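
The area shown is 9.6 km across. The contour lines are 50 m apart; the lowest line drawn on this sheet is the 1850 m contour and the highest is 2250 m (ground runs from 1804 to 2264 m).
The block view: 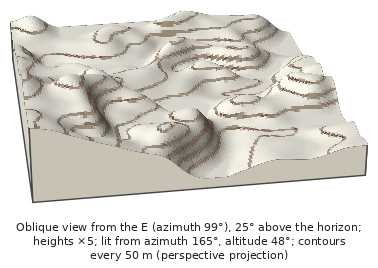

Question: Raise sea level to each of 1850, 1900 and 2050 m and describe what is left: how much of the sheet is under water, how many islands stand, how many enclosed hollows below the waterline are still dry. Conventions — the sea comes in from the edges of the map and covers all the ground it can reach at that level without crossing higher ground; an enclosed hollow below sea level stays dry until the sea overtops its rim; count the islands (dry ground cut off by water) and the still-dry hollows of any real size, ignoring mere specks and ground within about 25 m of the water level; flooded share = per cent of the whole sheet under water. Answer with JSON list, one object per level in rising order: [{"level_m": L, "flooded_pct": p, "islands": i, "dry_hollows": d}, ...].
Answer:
[{"level_m": 1850, "flooded_pct": 10, "islands": 0, "dry_hollows": 0}, {"level_m": 1900, "flooded_pct": 30, "islands": 0, "dry_hollows": 0}, {"level_m": 2050, "flooded_pct": 84, "islands": 0, "dry_hollows": 0}]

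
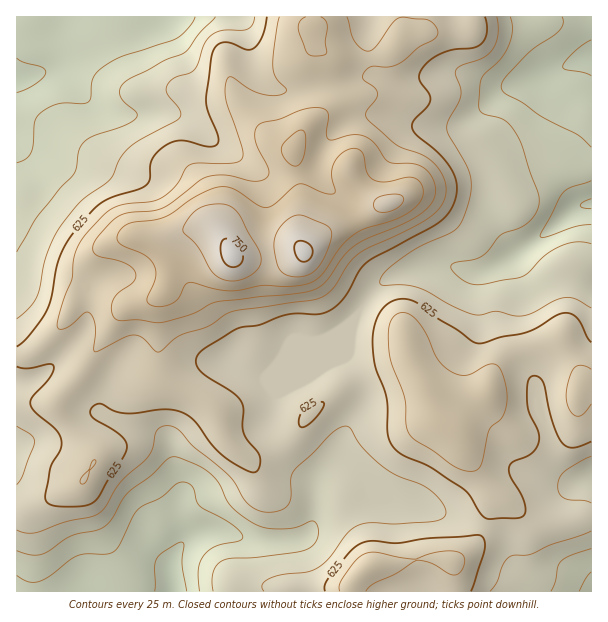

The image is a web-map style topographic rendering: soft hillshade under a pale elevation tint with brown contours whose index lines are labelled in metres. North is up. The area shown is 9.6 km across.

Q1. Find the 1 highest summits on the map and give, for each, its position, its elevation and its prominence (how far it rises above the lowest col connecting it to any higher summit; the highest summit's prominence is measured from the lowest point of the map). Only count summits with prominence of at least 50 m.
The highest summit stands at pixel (231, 254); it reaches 758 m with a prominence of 246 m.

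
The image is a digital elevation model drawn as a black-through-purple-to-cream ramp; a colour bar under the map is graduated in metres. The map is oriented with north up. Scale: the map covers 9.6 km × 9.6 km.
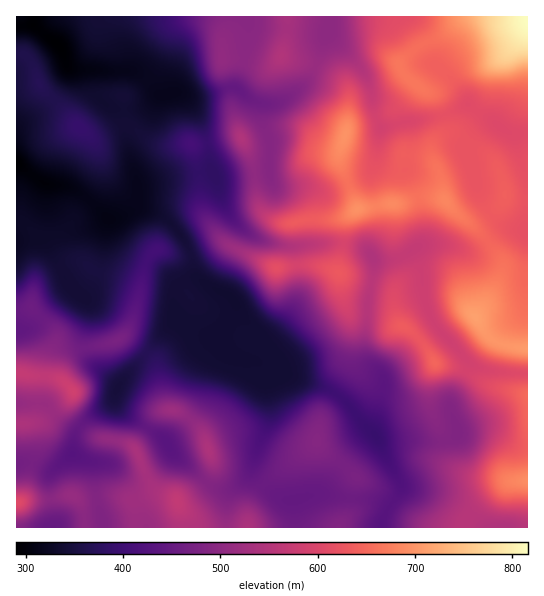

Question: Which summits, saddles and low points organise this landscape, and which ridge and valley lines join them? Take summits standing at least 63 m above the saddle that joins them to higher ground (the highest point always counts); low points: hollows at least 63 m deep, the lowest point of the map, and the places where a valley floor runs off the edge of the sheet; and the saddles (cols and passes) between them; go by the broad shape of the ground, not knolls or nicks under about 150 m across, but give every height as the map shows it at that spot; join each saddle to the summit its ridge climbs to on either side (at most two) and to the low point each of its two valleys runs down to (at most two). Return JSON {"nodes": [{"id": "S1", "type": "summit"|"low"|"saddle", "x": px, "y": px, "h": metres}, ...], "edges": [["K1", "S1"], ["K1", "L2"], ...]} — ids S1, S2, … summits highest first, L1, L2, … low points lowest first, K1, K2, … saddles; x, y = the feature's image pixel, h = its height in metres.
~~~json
{"nodes": [
{"id": "S1", "type": "summit", "x": 527, "y": 19, "h": 816},
{"id": "S2", "type": "summit", "x": 475, "y": 317, "h": 712},
{"id": "S3", "type": "summit", "x": 527, "y": 481, "h": 692},
{"id": "S4", "type": "summit", "x": 17, "y": 503, "h": 607},
{"id": "S5", "type": "summit", "x": 73, "y": 391, "h": 586},
{"id": "S6", "type": "summit", "x": 177, "y": 502, "h": 569},
{"id": "L1", "type": "low", "x": 17, "y": 163, "h": 290},
{"id": "K1", "type": "saddle", "x": 445, "y": 115, "h": 619},
{"id": "K2", "type": "saddle", "x": 343, "y": 243, "h": 595},
{"id": "K3", "type": "saddle", "x": 466, "y": 371, "h": 591},
{"id": "K4", "type": "saddle", "x": 97, "y": 498, "h": 486},
{"id": "K5", "type": "saddle", "x": 339, "y": 463, "h": 473},
{"id": "K6", "type": "saddle", "x": 33, "y": 463, "h": 471},
{"id": "K7", "type": "saddle", "x": 81, "y": 426, "h": 448}],
"edges": [["K1", "S1"], ["K1", "S2"], ["K1", "L1"], ["K2", "S1"], ["K2", "S2"], ["K2", "L1"], ["K3", "S1"], ["K3", "S3"], ["K3", "L1"], ["K4", "S4"], ["K4", "S6"], ["K4", "L1"], ["K5", "S1"], ["K5", "S3"], ["K5", "L1"], ["K6", "S4"], ["K6", "S5"], ["K6", "L1"], ["K7", "S5"], ["K7", "S6"], ["K7", "L1"]]}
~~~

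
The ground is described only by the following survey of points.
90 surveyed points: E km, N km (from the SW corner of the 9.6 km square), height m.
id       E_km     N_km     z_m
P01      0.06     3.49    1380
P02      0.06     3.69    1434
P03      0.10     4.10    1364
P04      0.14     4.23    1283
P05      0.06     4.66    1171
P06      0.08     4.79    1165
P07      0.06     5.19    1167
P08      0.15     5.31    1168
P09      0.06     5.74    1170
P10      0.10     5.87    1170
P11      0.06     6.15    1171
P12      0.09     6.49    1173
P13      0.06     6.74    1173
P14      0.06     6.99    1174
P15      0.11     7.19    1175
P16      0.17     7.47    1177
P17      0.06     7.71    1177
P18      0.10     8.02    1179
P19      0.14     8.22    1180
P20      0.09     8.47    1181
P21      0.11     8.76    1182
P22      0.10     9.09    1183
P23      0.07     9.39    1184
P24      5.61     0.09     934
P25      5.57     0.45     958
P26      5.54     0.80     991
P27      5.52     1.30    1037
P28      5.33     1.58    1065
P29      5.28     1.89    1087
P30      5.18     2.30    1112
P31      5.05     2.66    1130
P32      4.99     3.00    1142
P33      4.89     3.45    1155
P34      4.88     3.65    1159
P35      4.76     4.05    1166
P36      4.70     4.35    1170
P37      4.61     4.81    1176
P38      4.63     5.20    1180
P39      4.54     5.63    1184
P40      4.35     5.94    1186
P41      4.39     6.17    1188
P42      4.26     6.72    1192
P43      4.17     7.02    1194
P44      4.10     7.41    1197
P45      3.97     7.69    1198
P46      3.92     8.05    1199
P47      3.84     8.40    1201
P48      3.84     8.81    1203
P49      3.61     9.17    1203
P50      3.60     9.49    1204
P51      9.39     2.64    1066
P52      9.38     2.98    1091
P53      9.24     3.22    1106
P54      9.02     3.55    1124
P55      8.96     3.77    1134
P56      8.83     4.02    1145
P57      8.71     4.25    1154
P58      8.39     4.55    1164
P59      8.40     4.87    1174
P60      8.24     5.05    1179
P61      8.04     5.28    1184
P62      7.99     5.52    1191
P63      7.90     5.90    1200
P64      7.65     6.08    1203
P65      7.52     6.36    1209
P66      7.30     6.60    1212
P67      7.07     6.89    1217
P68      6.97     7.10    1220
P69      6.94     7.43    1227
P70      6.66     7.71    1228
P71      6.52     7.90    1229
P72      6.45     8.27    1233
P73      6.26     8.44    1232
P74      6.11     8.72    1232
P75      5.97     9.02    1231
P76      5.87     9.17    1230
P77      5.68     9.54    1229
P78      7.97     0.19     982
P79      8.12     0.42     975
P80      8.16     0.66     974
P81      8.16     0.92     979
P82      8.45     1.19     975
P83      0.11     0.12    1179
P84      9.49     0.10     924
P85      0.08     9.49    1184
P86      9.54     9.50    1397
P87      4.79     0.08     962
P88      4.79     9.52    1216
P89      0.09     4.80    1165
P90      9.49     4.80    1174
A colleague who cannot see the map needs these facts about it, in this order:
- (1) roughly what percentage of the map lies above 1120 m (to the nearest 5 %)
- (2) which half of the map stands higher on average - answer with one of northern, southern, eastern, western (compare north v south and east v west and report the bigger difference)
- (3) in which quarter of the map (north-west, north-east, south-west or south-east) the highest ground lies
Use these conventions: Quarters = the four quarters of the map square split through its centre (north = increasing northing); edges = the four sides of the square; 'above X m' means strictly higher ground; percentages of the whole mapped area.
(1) About 80 % of the map lies above 1120 m.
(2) On average the northern half of the map is the higher ground.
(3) Look to the south-west quarter for the highest ground.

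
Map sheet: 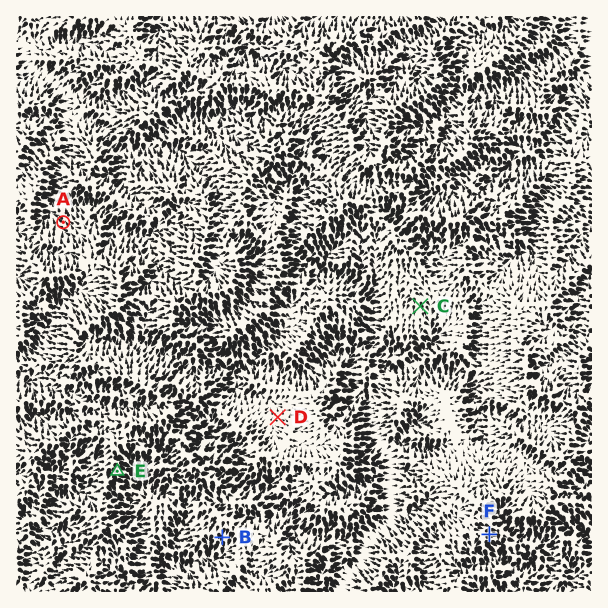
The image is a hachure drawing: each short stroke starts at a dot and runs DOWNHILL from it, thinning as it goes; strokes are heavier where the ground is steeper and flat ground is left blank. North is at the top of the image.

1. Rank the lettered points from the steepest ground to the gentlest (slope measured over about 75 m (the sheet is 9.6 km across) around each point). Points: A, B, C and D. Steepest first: A B C D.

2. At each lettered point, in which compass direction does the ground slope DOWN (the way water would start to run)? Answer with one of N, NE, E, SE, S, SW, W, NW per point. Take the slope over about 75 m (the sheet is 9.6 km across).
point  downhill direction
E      SE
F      E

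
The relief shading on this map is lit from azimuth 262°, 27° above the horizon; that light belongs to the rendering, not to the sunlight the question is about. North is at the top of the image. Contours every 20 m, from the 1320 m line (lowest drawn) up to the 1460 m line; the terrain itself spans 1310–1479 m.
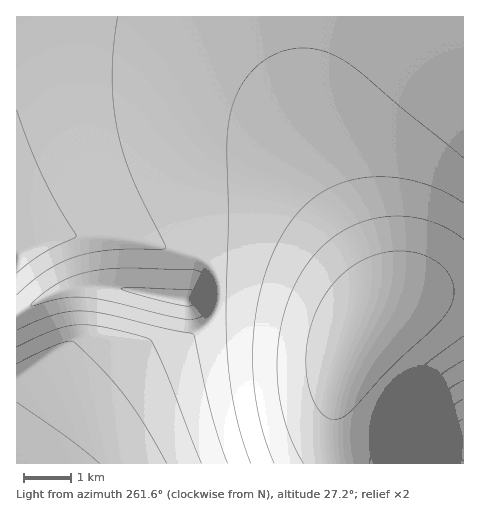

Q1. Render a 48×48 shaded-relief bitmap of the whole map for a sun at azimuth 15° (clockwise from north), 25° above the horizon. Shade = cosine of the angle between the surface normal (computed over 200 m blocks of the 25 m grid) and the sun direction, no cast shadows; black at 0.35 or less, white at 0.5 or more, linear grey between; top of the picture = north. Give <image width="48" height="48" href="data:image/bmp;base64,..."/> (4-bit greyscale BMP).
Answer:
<image width="48" height="48" href="data:image/bmp;base64,Qk32BAAAAAAAAHYAAAAoAAAAMAAAADAAAAABAAQAAAAAAIAEAAATCwAAEwsAABAAAAAAAAAAAAAAABEREQAiIiIAMzMzAERERABVVVUAZmZmAHd3dwCIiIgAmZmZAKqqqgC7u7sAzMzMAN3d3QDu7u4A////AHZmZmZmZmZmZlVVVVVVVVZmZ3eIiJmaq2ZmZmZmZmZmZlVVVVVVVVZmZ3d4iImZq2ZmZmZmZmZmZmVVVVVVVWZmZ3d3iIiImWZmZmZmZmZmZmVVVVVVVmZmZnd3d3d3dmZmZmZmZmZmZmZlVVVVZmZmZnd3d3ZmVGZmZmZmZmZmZmZmZmZmZmZmZmZmZmZVRGZmZmZmZmZmZmZmZmZmZmZmZmZmZmVURGZmZmZmZmZmZmZmZmZmZmZmZmZmZlVURGZmZmZmZmZmZmZmZmZmZmZmZmZmZVVERFZmZmZmZmZmZmZmZmZmZmZmZmZmZVVERDVmZmZmZmZmZmZmZmZmZnd3dmZmZVVERDNFZmZmZmZmZmZmZmZmd3d3d2ZmZVVURDMzRWZmZmZmZmZmZmZ3d3d3d3dmZlVVVTMzM0REREMzREZmZnd3d3d3d3d2ZmZVVTMyIiIiERERESRmZ3d3d3d3d3d3dmZmZUMyIhERERERERJWd3d3d3d4h3d3d3ZmZoUyIhERERERESRXd3d3d4iIiIiHd3d3d6hlMhERERIjRWd3d3d3eIiIiIiIiId3d6qodURERWeJmqqYd3d3iIiIiIiIiIiIiKqqqpmZqru7u7uod3d3iIiIiImZiIiIiKqru7u7u7u7u7und3d3iIiImZmZmZmZmaq7u7u7u7u7u7qHd3d4iIiJmZmZmZmZmYmru7u7u7u7qYh3d3d4iIiJmZmZmZmZmXeJqru7uqmYd3d3d3d4iIiJmZmZmqqqqmZ3iIiIiHd2Z3d3d3d4iIiJmZmZqqqqqmZmZnd3ZmZmd3d3d3d4iIiJmZmZqqqqqndmZmZmZmZnd3d3d3d4iIiJmZmZqqqqqnd3ZmZmZmd3d3d3d3d4iIiJmZmZqqqqqnd3d3d3d3d3d3d3d3d4iIiImZmZmqqqqnd3d3d3d3d3d3d3d3d3iIiIiZmZmZqqqnd3d3d3d3d3d3d3d3d3iIiIiZmZmZmZmXd3d3d3d3d3d3d3d3d3iIiIiJmZmZmZmXd3d3d3d3d3d3d3d3d3iIiIiIiZmZmZmXd3d3d3d3d3d3d3d3d3iIiIiIiJmZmZmXd3d3d3d3d3d3d3d3d3eIiIiIiIiJmZmXd3d3d3d3d3d3d3d3d3eIiIiIiIiIiIiHd3d3d3d3d3d3d3d3d3eIiIiIiIiIiIiHd3d3d3d3d3d3d3d3d3eIiIiIiIiIiIiHd3d3d3d3d3d3d3d3d3eIiIiIiIiIiIiHd3d3d3d3d3d3d3d3d3eIiIiIiIiIiIiHd3d3d3d3d3d3d3d3d3iIiIiIiIiIiIiHd3d3d3d3d3d3d3d3d3iIiIiIiIiIiIiHd3d3d3d3d3d3d3d3d4iIiIiIiIiIiIiHd3d3d3d3d3d3d3d3eIiIiIiIiIiIiIh3d3d3d3d3d3d3d3d3iIiIiIiIiIiIiId3d3d3d3d3d3d3d3d3iIiIiIiIiIiIiHd3d3d3d3d3d3d3d3d4iIiIiIiIiIiIh3d3d3d3d3d3d3d3d3d4iIiIiIiIiIiId3dw=="/>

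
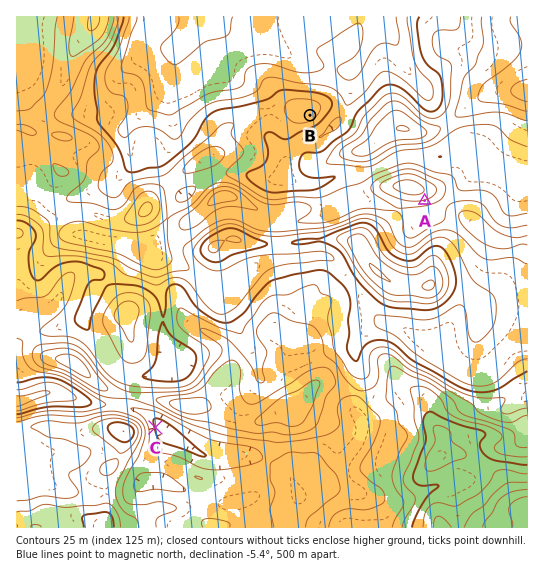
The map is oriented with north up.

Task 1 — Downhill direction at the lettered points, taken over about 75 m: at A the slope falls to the S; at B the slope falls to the SE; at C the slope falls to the E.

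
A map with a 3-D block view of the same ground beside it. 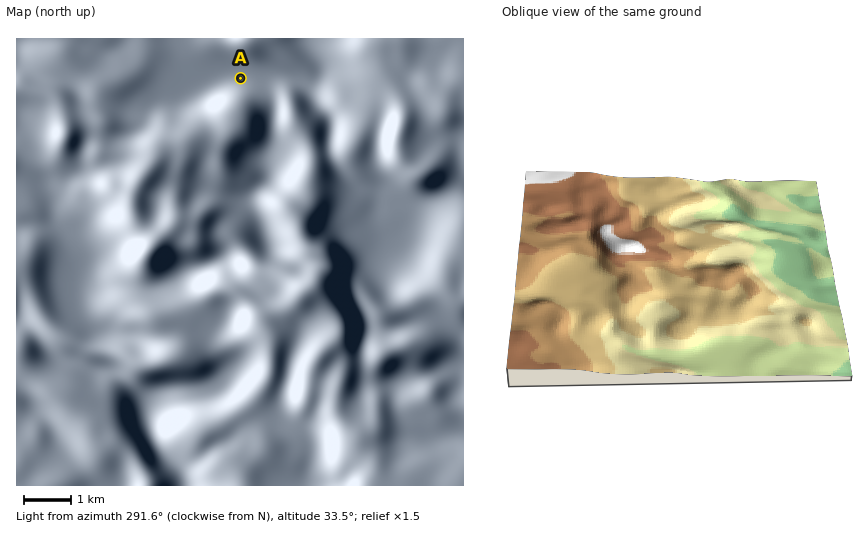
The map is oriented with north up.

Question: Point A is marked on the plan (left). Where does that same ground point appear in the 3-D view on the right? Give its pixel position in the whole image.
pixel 679 356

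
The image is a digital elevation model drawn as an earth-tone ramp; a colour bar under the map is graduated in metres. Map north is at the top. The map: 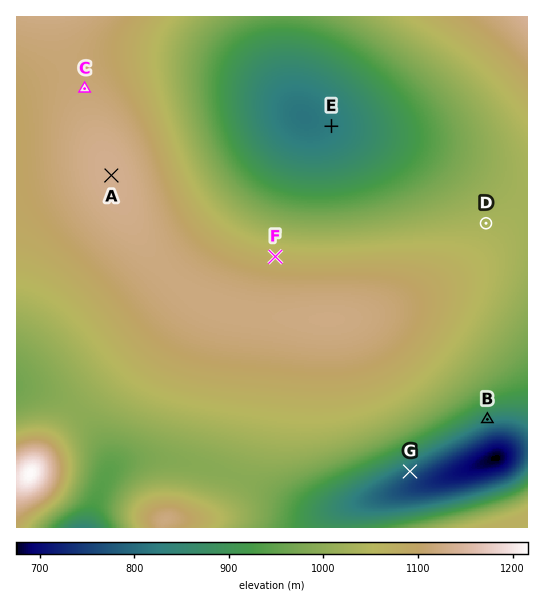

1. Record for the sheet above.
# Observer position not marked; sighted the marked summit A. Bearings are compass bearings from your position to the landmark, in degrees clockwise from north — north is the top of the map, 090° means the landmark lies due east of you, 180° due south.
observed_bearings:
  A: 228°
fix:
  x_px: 191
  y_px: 103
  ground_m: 990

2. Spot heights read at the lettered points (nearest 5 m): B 845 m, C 1115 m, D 1035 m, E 825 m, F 1075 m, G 790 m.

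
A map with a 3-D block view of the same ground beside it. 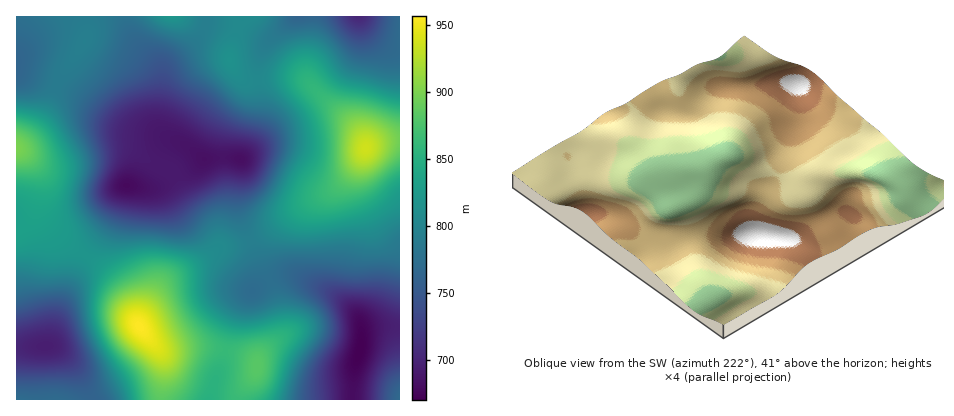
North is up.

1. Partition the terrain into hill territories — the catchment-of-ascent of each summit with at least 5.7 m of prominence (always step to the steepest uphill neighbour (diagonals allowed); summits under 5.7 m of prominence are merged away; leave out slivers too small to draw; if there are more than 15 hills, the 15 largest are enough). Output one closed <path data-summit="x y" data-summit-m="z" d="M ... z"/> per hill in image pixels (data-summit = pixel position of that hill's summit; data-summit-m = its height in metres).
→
<path data-summit="366 148" data-summit-m="936" d="M360 16l-64 0-31 30-6 14-2 12 3 28-2 20-9 26-9 14-2 46 23 66 0 6-7 10 28-12 14 0 8 3 24 12 18 12 13 15 3 14 14-5 24-1 0-278-8-1-14-9-12-12z"/><path data-summit="140 326" data-summit-m="956" d="M182 143l-8 0-8 7-12 26-8 9-20 0-3 3-15 36-25 36-24 52-11 34 10 3 16 15 20 36 114 0 15-40 11-44 8-14 12-12 7-12-2-14-21-58 3-46-5-2-32 1z"/><path data-summit="16 148" data-summit-m="900" d="M16 71l0 275 32 0 2-2 11-38 18-38 29-44 13-34 5-5 20 0 8-9 12-26 6-6 8-2-22-8-30-6-54-36z"/><path data-summit="256 366" data-summit-m="883" d="M296 276l-14 0-10 3-18 10-12 13-12 26-7 32-8 18-5 22 143 0 1-30 8-32-3-20-23-22z"/><path data-summit="230 60" data-summit-m="815" d="M294 16l-88 0-1 12-8 12-25 22-7 8-7 50 4 12 24 13 18 14 36 0 12-19 7-26 1-14-3-28 4-18 7-12z"/><path data-summit="84 42" data-summit-m="793" d="M126 16l-110 0 0 54 58 22 54 36 36 8-6-12 2-50-4-8-24-30z"/><path data-summit="16 400" data-summit-m="772" d="M50 346l-34 2 0 52 76 0-10-24-8-12-12-12z"/><path data-summit="400 400" data-summit-m="768" d="M400 327l-24 0-14 5-2 20-6 18 0 30 46 0z"/><path data-summit="172 16" data-summit-m="820" d="M206 16l-80 0 1 10 5 10 27 36 1 29 6-33 31-28 8-12z"/>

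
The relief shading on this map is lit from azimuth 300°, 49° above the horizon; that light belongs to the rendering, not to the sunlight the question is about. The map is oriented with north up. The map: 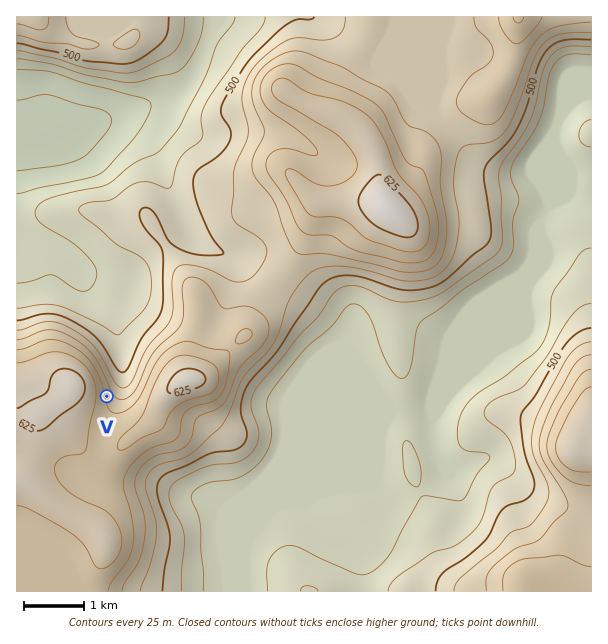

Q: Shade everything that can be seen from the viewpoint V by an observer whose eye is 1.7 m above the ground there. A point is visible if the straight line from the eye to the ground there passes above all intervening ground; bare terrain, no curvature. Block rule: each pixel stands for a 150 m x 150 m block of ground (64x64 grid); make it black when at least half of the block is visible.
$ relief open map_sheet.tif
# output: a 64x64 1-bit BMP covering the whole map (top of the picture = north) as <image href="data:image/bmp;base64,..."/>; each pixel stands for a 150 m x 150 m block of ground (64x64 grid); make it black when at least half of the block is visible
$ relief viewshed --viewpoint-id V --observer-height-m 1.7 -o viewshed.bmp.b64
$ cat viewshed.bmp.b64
<image width="64" height="64" href="data:image/bmp;base64,Qk0+AgAAAAAAAD4AAAAoAAAAQAAAAEAAAAABAAEAAAAAAAACAAATCwAAEwsAAAIAAAAAAAAA////AAAAAAAAAAAAAAAAAAAAAAAAAAAAAAAAAAAAAAAAAAAAAAAAAAAAAAAAAAAAAAAAAAAAAAAAAAAAAAAAAAAAAAAAAAAAAAAAAAAAAAAAAAAAAAAAAAAAAAAAAAAAAAAAAAAAAAAAAAAAAAAAAAAAAAAAAAAAAAAAAAAAAAAAAAAAAAAAAAAAAAAAAAAAABAAAAAAAAAAPAAAAAAAAAA+AAAAAAAAAD4AAAAAAAAAfwAAAAAAAAB/gAAAAAAAAB/AAAAAAAAAH8AAAAAAAAAfgAAAAAAAAB+AAAAAAAAAH4AAAAAAAAAfgAAAAAAAAD/gAAAAAAAAP/AAAAAAAAA/8AAAAAAAAD/wAAAAAAAAP/AAAAAAAAB/4AAAAAAAAH/AAAAAAAAAf8AAAAAAAAD/gAAAAAAAAP+AAAAAAAAB/4ABAAAAAAH/AAPgAAAAA/8AA/gAAAAD/hwD/4AAAAAAPwePAAAAAAA/jwcAAAAAAD/+AwAAAAAAP/wBAAAAAAAh+AAAAAAAAADwAAAAAAAAAOAAAAAAAAAA8AAAAAAAAAP4AAAAAAAAH//wAAAAAAAf/8AAAAAAAAP/AAAAAAAAAPwAAAAAA/4AeAAAAAAf/4gAAAAAAD///AAAAAAAf//+AAAAAAD///4AAAAAAPwH/wAAAAAA+GP/AAAAAAD4YZ8AAAAAAA=="/>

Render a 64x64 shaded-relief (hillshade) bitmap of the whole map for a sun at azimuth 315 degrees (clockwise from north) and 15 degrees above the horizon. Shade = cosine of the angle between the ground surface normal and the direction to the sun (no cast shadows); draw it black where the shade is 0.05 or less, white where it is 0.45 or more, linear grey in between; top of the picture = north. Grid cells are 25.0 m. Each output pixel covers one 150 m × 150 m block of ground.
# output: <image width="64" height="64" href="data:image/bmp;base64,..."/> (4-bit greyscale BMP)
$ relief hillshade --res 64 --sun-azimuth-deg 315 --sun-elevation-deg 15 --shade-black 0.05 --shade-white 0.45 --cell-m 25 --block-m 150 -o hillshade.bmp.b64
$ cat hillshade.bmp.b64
<image width="64" height="64" href="data:image/bmp;base64,Qk12CAAAAAAAAHYAAAAoAAAAQAAAAEAAAAABAAQAAAAAAAAIAAATCwAAEwsAABAAAAAAAAAAAAAAABEREQAiIiIAMzMzAERERABVVVUAZmZmAHd3dwCIiIgAmZmZAKqqqgC7u7sAzMzMAN3d3QDu7u4A////AIiIiIh1REVWZmZneIiJmZmYiIiZq6mZq7qpqqmId4iIiIiIiHZDRFVmZmd4iImZmZmIiJmrupmru6qrupiIiIiIiIiIhkMzRVVmd3iIiZmZmZiIiaq6qqu8y7zLqZiIiIiIiIiHUzNEVVZniIiJmZmIiIiImqqqqrzMzMy6qZiIiIiIiIhkM0RVVWeIiImZmIiIiIiJmqmaq8zMzLuqmIiIiIiIiHVERFVVZ4iIiJmIiIiIiIiZmZmrvMy7u7qYiIiId4iIdlREVmZniIiIiIiIiIiIiJmZiJq7u7q7upiIiHd3iIiHZVVWZneIiIiIiIiIiIiImZmIiau7qqu6mIh3d3iIiIdlVVZ3d4iIiIiIiIiIiIiZmZiJq7uqq7uYiHd3eIiIh2ZVVnd3eIiIiIiIiIiIiImZmImau6mru6iHd3eIiIh3ZVVWZ3d3iIiIiIiIiIiIiIiZmZq6qaq7mHd3d4iIiHZVVERWZ3d3iIiIiIiIiIiIiImZqqqqqqqXZnd3eIiHdUREQ0RWZmZ4iIiIiIiIiIh3iImqqqqqqYdliHd3eId1MjMzIzRVVVeIiIiIiIiIiHd4iJqqqqqph2WId3d3iHZCIjMiNEVERXiIiIiIiIiYd3iIiJmqqqqXZoh2Znd4h1MiMyI0VUM0aIiIiIiIiJh3iIh3iJq7u6h3h3ZmZ3iYdUMzM0RVVERniIiIiIiJmHeJmHd4mrzcuYh3d2ZmeJmXZVREVWZlVWeIiIiIiImYiImZh3eKvN3KmId3dmZnmqmHVURVZmZmZ4iIiIiIiJh4iqqYiIm83cuZiId2ZVaau5dkRERFVmZ3iIiIiIiIiHeJu6mImazd3KmJiHdlVYrMuGQyMyI0VneIiIiIiIiHd4mruqmavN3cuoiYh2VEet7KdTIiERNFZ4iIiIiIiHdniJvLuqq83d3LiImYdkRp3uynVDMRETRWeIiIiIiId2eIiby7u7zd3cyZmZmGVFnO7cqHZTERI0V4iIiIiIh3ZniIm7u7vM3dzKqpmZdlaM7+26mHUyERJFeIiIiIiHdmeIiJq7u8zd3Mu7qqmGVovu7cuql2QhETRniIiIiIh2Z4iIiaq7zd3czMu6qYdni97uy6qpdkIRE1Z4iIiIiHZniIiIiavM3dzNzLuph3eaze7bqZmXZCESNWeIiIiIdmZ4iIiImrzd3M3dy6mYiJq83duYiamGQyI0VniIiIh2ZniIiIiIq8zMzd3LqpmImrzNy5iJqphlMzRFZ4iIh3ZmZ4iIiIibu7u83cuqmZmaq8zLmHiaqXZUREVXeIiHZmVWeIiIiJqqqqu8y6mZmZmrvMuYeJmZh2VERFZ4iHZlVUVoiIiImqqqmqqqmZmZiaq7u5h4iZmHZlVERWd3ZlREM0Z4iIiaqpmZmZmIiZiImru7mHiJqYd2VUREVmZlRDMiNFeIiJqqmZiIiIiImIiavMupiJmqmHZVRERFVVRDMiIjNGeIirqpmIiIiIiIiImry7qZmaqph2VURERFVEMyIiMzRXiJq6mYiIiIiIh3iJq7uqmZmqmXZVVEREVVQzIjMzM0V4iaqpiIiIiIiHd4maqqmYiZmZh2VWVVVVVUMzRFRDRGiImpmIiIiIiIh4iIiZmYh4iJmHZmd3ZmZlQzNFZURFZ4iZmYiIiIiIiIiIiIiZh3eIiZhmZ4h3ZmZUM0ZmVEVniJmIiIh3d4iIiIh3iJmIiIiZmHZmeId2ZlQzVnZVRWeJmZiIiIiIiIiZiHeJmZiIiJmZdmZ4iHd2ZURWd1VVZ4mZmZmZmZmZmZmIeImZmYiImZmHd4iZiHdmVWd3ZVVmeJmZqru7uqqqqZiImZmZmIiZmYiImamYh3ZVZ3dlVmd4iZmru8zMu7u6mYmZmZmYiImYiZmqqpiIdlVnd2Vmd3iImaq7u8zMy7qZmaqZmZmIiZiJmqu6mHiHVWd3ZWZ4iIiJmZqqu7vMuqmaqqmZqZmZmImaqrqXeIdVVnZURXiIiIiIiZmaq7u6qaqqqqqrqqqZiZmZqYd4h2VWZlM0aIiIiIiIiImau7qqqqqqu7u7upmIiImYdmiYZVZmUyJGiIh3iIiIiJmruqqqqqqru8u6mYiIiIh2aJh2ZmZTESR4iYeIiIiIiZq6qqqqmZqruqmIiHiIiHZ4mId3ZlQhE1iamYiIiIiImaqpqqqZmZqpmId3d4iIdniIiHd2VDESR5qqiIiIiIiJmqmau6mYmqmHd3d4iIh2eIiIh3dkMiI2iruIiIiId4iJmZq7u6maqYd3iIiJiHd4iIiIh2UyIjV5q4iIiHd3d3eIiavMuquph3iJmZmZh3iIiZmYdUIiNXiZd3d3dmZmZmd4mrzLzMuYiJmZmZmIiIiJmqqXUyIkeIhmZ3ZlVVVEVmZ5q8zd7bmImZmZmYiIiIiZqqhjISRoiGVVVVRERDNFVmeavN7+25mZmZiIiIiIiJmZqnQhEleIVEREREREMzRVV4qrzf/sqZmZiIiIiIiIiImahjEBNWZEM0RVVVVDM0RWeaq87u26mZmYd4iIiIiIiJmWMQAjRERERmd3d2VEREV4mrvN3cqqqpmHiIiIiJiIiYZBABIzRVVWeIiIh2VVVWiaq7zMu6qqqYd4iIiIiYiJhkIREiNWZWeIiIiIdmVVZ4mqq7u6qqqpmHeIiIiJiJmHUzMzNGZmZ4iIiIh2ZVVniZqquqqaqqmYd4iIiImYmZdURERE"/>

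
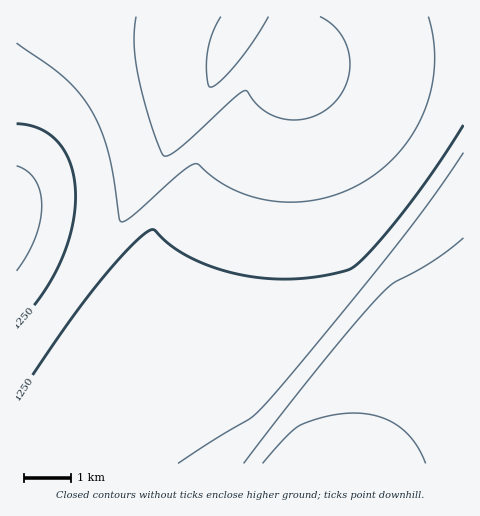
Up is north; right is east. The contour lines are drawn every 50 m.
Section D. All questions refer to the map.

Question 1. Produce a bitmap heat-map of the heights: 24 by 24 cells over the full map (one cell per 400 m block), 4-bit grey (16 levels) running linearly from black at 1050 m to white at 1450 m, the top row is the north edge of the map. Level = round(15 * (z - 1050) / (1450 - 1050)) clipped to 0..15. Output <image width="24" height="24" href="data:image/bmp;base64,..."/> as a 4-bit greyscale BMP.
<image width="24" height="24" href="data:image/bmp;base64,Qk2WAQAAAAAAAHYAAAAoAAAAGAAAABgAAAABAAQAAAAAACABAAATCwAAEwsAABAAAAAAAAAAAAAAABEREQAiIiIAMzMzAERERABVVVUAZmZmAHd3dwCIiIgAmZmZAKqqqgC7u7sAzMzMAN3d3QDu7u4A////AJmZmZmZqr3u7u7d3ZmZmZmZmazd7u3d3ZmZmZmZmZrN3d3d3YmZmZmZmZm83d3d3XmZmZmZmZmbzd3d3HiZmZmZmZmavMzMzHeJmZmZmZmZq8zMzHd4mZmIiIiImszMzId4mYiIiIiIibvMzIh3iIiIiIiIiJu7zJh3eIiIh3d3d4q7vKmHZ4iHd3d3d3iru6mHZnd3d2ZmZ3eKu6mHZmd3ZmZmZmd5q6mHZlZmZmVVZmZomqmHZVRWZVVVVVZnipiHZVRFVVVEVVVmeYh3ZUQ0VURERFVWZ3d2VUQzREREREVWZ3ZmVUMyNERERERVZmZlVEMyIzMzNERVZmZVVEMyIjMzNERVZmVVVEMyISMzRERVZlVVREMyIhI0RERVZg=="/>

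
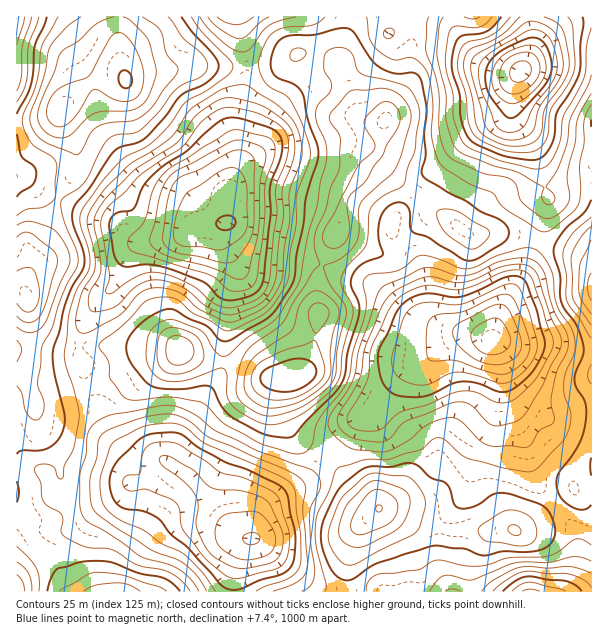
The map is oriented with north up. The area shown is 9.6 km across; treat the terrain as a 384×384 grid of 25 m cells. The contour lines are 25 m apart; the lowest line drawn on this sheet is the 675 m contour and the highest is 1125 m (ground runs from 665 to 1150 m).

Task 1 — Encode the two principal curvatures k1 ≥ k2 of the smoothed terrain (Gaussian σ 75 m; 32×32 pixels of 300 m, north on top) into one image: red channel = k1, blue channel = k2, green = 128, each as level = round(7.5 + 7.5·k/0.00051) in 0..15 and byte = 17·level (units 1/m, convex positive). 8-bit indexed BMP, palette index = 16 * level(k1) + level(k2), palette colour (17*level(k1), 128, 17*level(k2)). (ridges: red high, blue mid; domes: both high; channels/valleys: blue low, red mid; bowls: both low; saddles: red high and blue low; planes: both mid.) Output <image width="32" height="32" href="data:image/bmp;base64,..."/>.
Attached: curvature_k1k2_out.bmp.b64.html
<image width="32" height="32" href="data:image/bmp;base64,Qk02CAAAAAAAADYEAAAoAAAAIAAAACAAAAABAAgAAAAAAAAEAAATCwAAEwsAAAABAAAAAAAAAIAAABGAAAAigAAAM4AAAESAAABVgAAAZoAAAHeAAACIgAAAmYAAAKqAAAC7gAAAzIAAAN2AAADugAAA/4AAAACAEQARgBEAIoARADOAEQBEgBEAVYARAGaAEQB3gBEAiIARAJmAEQCqgBEAu4ARAMyAEQDdgBEA7oARAP+AEQAAgCIAEYAiACKAIgAzgCIARIAiAFWAIgBmgCIAd4AiAIiAIgCZgCIAqoAiALuAIgDMgCIA3YAiAO6AIgD/gCIAAIAzABGAMwAigDMAM4AzAESAMwBVgDMAZoAzAHeAMwCIgDMAmYAzAKqAMwC7gDMAzIAzAN2AMwDugDMA/4AzAACARAARgEQAIoBEADOARABEgEQAVYBEAGaARAB3gEQAiIBEAJmARACqgEQAu4BEAMyARADdgEQA7oBEAP+ARAAAgFUAEYBVACKAVQAzgFUARIBVAFWAVQBmgFUAd4BVAIiAVQCZgFUAqoBVALuAVQDMgFUA3YBVAO6AVQD/gFUAAIBmABGAZgAigGYAM4BmAESAZgBVgGYAZoBmAHeAZgCIgGYAmYBmAKqAZgC7gGYAzIBmAN2AZgDugGYA/4BmAACAdwARgHcAIoB3ADOAdwBEgHcAVYB3AGaAdwB3gHcAiIB3AJmAdwCqgHcAu4B3AMyAdwDdgHcA7oB3AP+AdwAAgIgAEYCIACKAiAAzgIgARICIAFWAiABmgIgAd4CIAIiAiACZgIgAqoCIALuAiADMgIgA3YCIAO6AiAD/gIgAAICZABGAmQAigJkAM4CZAESAmQBVgJkAZoCZAHeAmQCIgJkAmYCZAKqAmQC7gJkAzICZAN2AmQDugJkA/4CZAACAqgARgKoAIoCqADOAqgBEgKoAVYCqAGaAqgB3gKoAiICqAJmAqgCqgKoAu4CqAMyAqgDdgKoA7oCqAP+AqgAAgLsAEYC7ACKAuwAzgLsARIC7AFWAuwBmgLsAd4C7AIiAuwCZgLsAqoC7ALuAuwDMgLsA3YC7AO6AuwD/gLsAAIDMABGAzAAigMwAM4DMAESAzABVgMwAZoDMAHeAzACIgMwAmYDMAKqAzAC7gMwAzIDMAN2AzADugMwA/4DMAACA3QARgN0AIoDdADOA3QBEgN0AVYDdAGaA3QB3gN0AiIDdAJmA3QCqgN0Au4DdAMyA3QDdgN0A7oDdAP+A3QAAgO4AEYDuACKA7gAzgO4ARIDuAFWA7gBmgO4Ad4DuAIiA7gCZgO4AqoDuALuA7gDMgO4A3YDuAO6A7gD/gO4AAID/ABGA/wAigP8AM4D/AESA/wBVgP8AZoD/AHeA/wCIgP8AmYD/AKqA/wC7gP8AzID/AN2A/wDugP8A/4D/AHHUtYa3uLjHy6mWcZO2lrKhwtJyZHW2k5XXtINAo3FxlOWlpKe1dIWnuIWDcnRggLHn6JaEhpaDl7a3spTXw7TW15aFhbeGdJTFYWNSMDBzt/nWt4aGl6ant+b3+fjUpKaWhZXHloSVpIKDY2NCUmPX2vr4uLSltsbW9/zpt6SVpqantZNjhZe4lpWVhnKTtdanyvn9x5WWhXWWuKekkqeodKXHhVJjlZeVlJV0Y2KhkpSn6uvntqaGhpaWdJK4uYVzx7aFQoSmdHKDpHR1hqOSwqLnttaUhoeGl4eVlrm3koS1uKeDpVFRgYOVhZen18TWsrRjtsS4l5eXmISGp9a2yriXc3SUY2RzuaiXuMbXpNWTdWKUlsmGlmWGhZaFxrfHqaa0tpV2dJS3tpa2tLGgkDBAc7i32LiXhYaGhWSm2MmYhIS26LaFtZO218nYx7SSgIKjo4Sn2bi1xLallnXXppeTppam1LakgaHV/Pr7/PrCoLSEU3S3yaSSxbXHyPm3dVF1hZXF+urkwLLr6fv7+rWSY1Rjk8SFclJzt7jI4tRzoce2p6T8/uXAxaeWpOP1lVJShYaUs2IxQVGRgsL05bSQpba3xfnp57C0x8Wz5fa3hZNzhZWRYUJSdZRixPvohWCQhKem5aSVgYOD0+f8/fnFhUJSgbODUHJ1lMi3+/mmYVBgt8rquINRUUCE1/jWo8KzhFOFxpZycHO12fvY1ue3wLCi17ilx7RQQYOz9NFxUbW4o5XYx3VAYJOE+Me52+y0cJLCg4SDgZGSl7j046aj59izpcj7xdTQ0tbY66jYuJRwgqBgQINzgYKol+j82rSCtJWWyPv49vTitsnnpeWiYUDHt3RSlFIwdKaVpvn5hVGDt8b5x8jGx6CVp8WU88N0ccanc4SXlZCEpsiV1vVzY3HH1qeFhISEMFGTlYXm+aeEk6RSUoRkYKPKuae499eW1LWHhpbI2bWyhLWFZKX5xqaFlGNyhGNxkJWWlqa26LiWg6Smt9bY07G2x8STstW2lLaouLaVdFFwUKOTxqam16jGlKLEpoORkabGxdnolISEyKiop5SllIVAg7fGhpbYt6WEtXBAIGBylrb4+/y3hJbGqJeFZGN1daTD6Nq4tuvbyYWEdJOQsdjHx3X4+da01/u3poOWgrW2ppTDhLim2sjXp7imcXCQt7aGY+XWpqXJ/LXW5urUsrTJtqaFxKSVtPmnhYJAIBBQk5OX19iGl7jHlpTY+/XhxMrJlqjJpXOE9cNxgIAQEGCChbjK2ZaHyLinhda3hICl2+rmuMiFQaXWprCxxqSQgKS0g7XHqLjLuba5t4WCkrbJpoOjxKRjhNWToOvapYCCoXA="/>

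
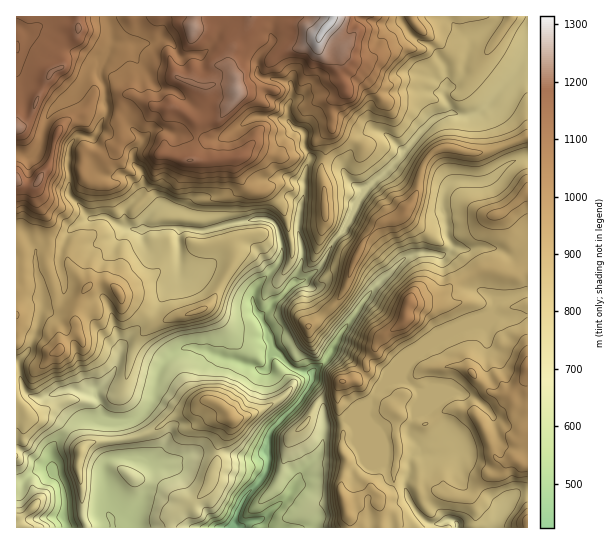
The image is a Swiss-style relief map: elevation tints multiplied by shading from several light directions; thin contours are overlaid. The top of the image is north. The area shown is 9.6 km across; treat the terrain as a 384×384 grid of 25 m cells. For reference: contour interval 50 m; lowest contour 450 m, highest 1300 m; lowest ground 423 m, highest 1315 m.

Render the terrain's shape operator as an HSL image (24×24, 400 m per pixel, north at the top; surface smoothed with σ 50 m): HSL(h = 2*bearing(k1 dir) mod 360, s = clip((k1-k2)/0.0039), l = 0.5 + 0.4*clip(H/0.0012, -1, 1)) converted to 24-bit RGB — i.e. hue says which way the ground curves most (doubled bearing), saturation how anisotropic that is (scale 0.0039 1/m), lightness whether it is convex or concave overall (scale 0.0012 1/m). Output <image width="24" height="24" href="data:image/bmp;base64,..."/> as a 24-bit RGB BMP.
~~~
<image width="24" height="24" href="data:image/bmp;base64,Qk32BgAAAAAAADYAAAAoAAAAGAAAABgAAAABABgAAAAAAMAGAAATCwAAEwsAAAAAAAAAAAAA/Z7XFM+TNhZpo+BueW9/YGZ6lnelu3Z3yW0sk60mAC14ELosxnyto22AHB9Y6u6rXVeCgLl1c0OzoWokcRJolsaDRXSBiuK0L6o68LHoOAtolOdddmR6jI5eU4V1hZWsyIS60rmwBS4u+pXVIpVbmoZqNyV83/LFgHi0v7iFZCiQjXiykaC/t3iHYWc7OnIhPL4vRyAs70hSNrZCVVibncfJWHKMbW9ajGBt0rqsoI3CACUz7bOlRndtJ0Vr5NSBgKBVsmldQHaOdoSJfmiFmmOt1p3BelrBzphJHyxHhOS33na1OXosYGErWWtDhnJUOF46zaFZhI47BREu58WhZ4puGCZR5O2xeG17ppZvVW6Pf4Fyf3tzVT5iiMN/rqhwzo+gR3+TIYZEyJ1AdTnknm7t5rHrPD6isGSmu2By2dWsCigpRPL16r/SCxUw3diPf3x+oaNrgFGIbZdvcl5mTrhcSnSupJWCj8e2wnjLgVqrSYSaomBROIVCNnJbrW3JzpvMn9zUu8Ds8dD7AFMv/5EcewOcmtRnYnp9jKmpYIKTkWuVana0adZ2bzJJjqV1nw4GK0QZaIclZ0kxd4+8u7yLNVhlVZJxita0zabKmk1qOEpV+8rfAEZd50/R8cTPNLZ1XYVpnWd5eXlmY08/e6w2gLHDtXKUSx/K45nKX7ilUqFiK3Jx1r+cOVdjaJ9pbn5KamUxbEgxJ3dPz7APYRIFAIlV4nGG8HZ/MGlVYXWXm37DZW/Cl9rBVkyBxnV3FpJ60rygzWbdueHJMjhj0JRqb25BM08nbGc9gndWgKajS1CilDCk/JeBB0o3J2tx7cXGwVVZJFgnU3NRa4FjjnRkX2V/Y7lrXJ2zSpVkuItvtEVtmzSpQ6Js2Jfh1YzlbLlJN6hPXZqScy+VYyOC1fbZ4Zm4ADMrpMet76Dh8NXfLWtjVHJMc3xkZ4Bpao9WpH90UmuDq5Jgp6Rg1i24fLS+SH95U6N726Do6rXCNWJeaBaPELephsuT9LPi6GphBC8jf1+c9OHXaFu6fH23bouxXXWFb5lpmHh6ZaCFUmyArY3LldrVo3KkgWGMZnhuXHJa45qRekh5E2Neuf4hEjECkYsa/dnODj0+EEAm4MifkmO3wHS6kVRxlG6LZo6ilGSTf6dwZqKJcYhahIZVkmtihWd1blmPjoRwW4Nb26HAVmu0tP8ITgDiAGlH+tHIv2G4JmtMHEsOaUsdaXpErn2pq3+ujGZ1jWVcoalSQJaUpnqoXJeHkk50ZW2nOFO8Q9dFiHfTyaPb2dLsABf0KQZfhP8tEGth+9DYnlqCUpqQf9TCQCmMlohFdIZIb491d0o2mtV/N6mXYF8djlwwqoA9NpdOsFk5qmwrTFgJND4EMSIC2P94Bgsz9OvXASMy0p+W4LTm4t6xO2dzTUd7loC9zrHeVYR5dK/Lk9uTRgVMuHNzicBzKZFicSoum3I2UpY8jE3Cn33PxdDtU9xyCBlK9PXWQTOKE2JJvYC3+NPVLz9tXI6TVpxqeEt73ZvJV2Tu99XUAAOGls6my4FhahOk2S8ypndTqHqFY4WWXrpAT3Ixu2MvAyIw6u62diliMpAzEj8Z4JJ+pjpNVlg3aW4xMl85XLxbP08S/sqDAhQxwpDTx56mDA6E4tPxlbjdlaDZlpza6szuapbDnrDVRQCq2c4qN3NzyKy2RJerFVJE/M/spLDs1tj1tn7rOWkcr92/AJD1OADVEHgJvZt0rkizRpAkel0+p4pZZX8lIF008NXeM1+dWwZd89nWQqymdYU/mEI0MYBeIn0iqYpKZlVAfXFO2Jbo4I6GDUQ5xlaGyIqpMSamYlJ5lZ/UmLbJj16mzZK4pZ47frEHAgkyvqPWvslmumM6JTtivd2/XF6cQ495gYE3XoJMZXphhZlkYICK3XOBLFxBuqR2MFeieKe7hDpVsFkrfLCWXG+H3ta2QVXZjQHmVJUwoVWE8u7ZLk6xY81tU0x+h22Xa1uhnIuAXHtybJVrbneAxIOlqIXXOGRrbpp5fH5mSkx/iNivrGixoHqWy8KIdRBTml4zonMxRKtptLB4oou2nJc9OFItbYJbXoaTp32BZ4d1ZYB2dYuGg4V2zGlgQYN3WIB2g3xmRYdsrSAwb6o0ZZBUoXdvO4icumvFk3XJaMxnvbyKP31yxZ3JjVDkMLDAb5WOZnCJv42LU3N2kZJqcn99ta99WFvAYE6AnG+enFygUamlxsCPYHOJlXl5bW+NW4CISZF45I6QObWIwFYvPXs50RErSl+8hWV8Z4hws3JXSFGx"/>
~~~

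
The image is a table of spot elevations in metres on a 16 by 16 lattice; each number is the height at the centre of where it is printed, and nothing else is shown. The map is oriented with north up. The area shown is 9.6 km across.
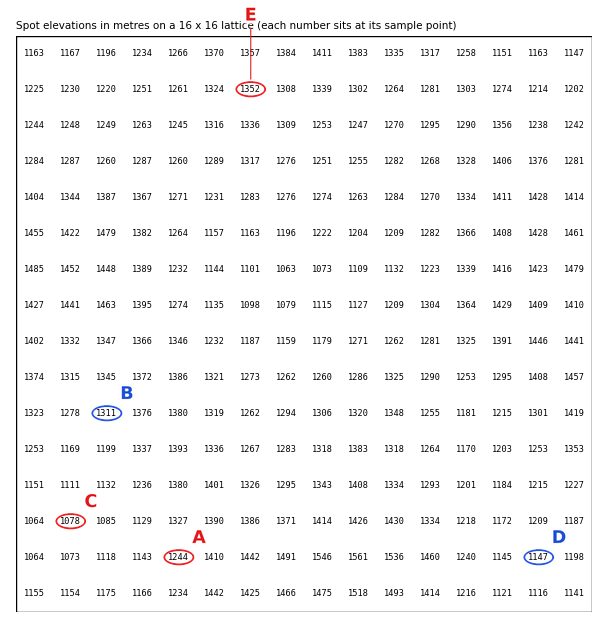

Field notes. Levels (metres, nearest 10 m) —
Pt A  1240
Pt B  1310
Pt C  1080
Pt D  1150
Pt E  1350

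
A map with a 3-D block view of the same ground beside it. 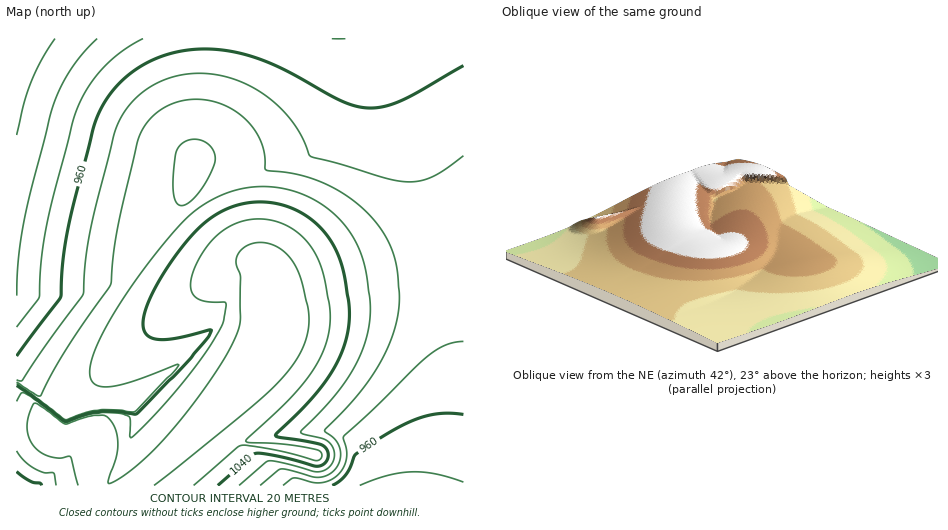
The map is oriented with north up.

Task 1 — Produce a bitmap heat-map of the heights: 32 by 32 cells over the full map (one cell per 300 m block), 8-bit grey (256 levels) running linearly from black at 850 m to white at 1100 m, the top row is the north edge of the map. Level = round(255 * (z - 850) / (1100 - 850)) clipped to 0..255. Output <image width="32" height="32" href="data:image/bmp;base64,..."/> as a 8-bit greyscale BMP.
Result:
<image width="32" height="32" href="data:image/bmp;base64,Qk02CAAAAAAAADYEAAAoAAAAIAAAACAAAAABAAgAAAAAAAAEAAATCwAAEwsAAAABAAAAAAAAAAAAAAEBAQACAgIAAwMDAAQEBAAFBQUABgYGAAcHBwAICAgACQkJAAoKCgALCwsADAwMAA0NDQAODg4ADw8PABAQEAAREREAEhISABMTEwAUFBQAFRUVABYWFgAXFxcAGBgYABkZGQAaGhoAGxsbABwcHAAdHR0AHh4eAB8fHwAgICAAISEhACIiIgAjIyMAJCQkACUlJQAmJiYAJycnACgoKAApKSkAKioqACsrKwAsLCwALS0tAC4uLgAvLy8AMDAwADExMQAyMjIAMzMzADQ0NAA1NTUANjY2ADc3NwA4ODgAOTk5ADo6OgA7OzsAPDw8AD09PQA+Pj4APz8/AEBAQABBQUEAQkJCAENDQwBEREQARUVFAEZGRgBHR0cASEhIAElJSQBKSkoAS0tLAExMTABNTU0ATk5OAE9PTwBQUFAAUVFRAFJSUgBTU1MAVFRUAFVVVQBWVlYAV1dXAFhYWABZWVkAWlpaAFtbWwBcXFwAXV1dAF5eXgBfX18AYGBgAGFhYQBiYmIAY2NjAGRkZABlZWUAZmZmAGdnZwBoaGgAaWlpAGpqagBra2sAbGxsAG1tbQBubm4Ab29vAHBwcABxcXEAcnJyAHNzcwB0dHQAdXV1AHZ2dgB3d3cAeHh4AHl5eQB6enoAe3t7AHx8fAB9fX0Afn5+AH9/fwCAgIAAgYGBAIKCggCDg4MAhISEAIWFhQCGhoYAh4eHAIiIiACJiYkAioqKAIuLiwCMjIwAjY2NAI6OjgCPj48AkJCQAJGRkQCSkpIAk5OTAJSUlACVlZUAlpaWAJeXlwCYmJgAmZmZAJqamgCbm5sAnJycAJ2dnQCenp4An5+fAKCgoAChoaEAoqKiAKOjowCkpKQApaWlAKampgCnp6cAqKioAKmpqQCqqqoAq6urAKysrACtra0Arq6uAK+vrwCwsLAAsbGxALKysgCzs7MAtLS0ALW1tQC2trYAt7e3ALi4uAC5ubkAurq6ALu7uwC8vLwAvb29AL6+vgC/v78AwMDAAMHBwQDCwsIAw8PDAMTExADFxcUAxsbGAMfHxwDIyMgAycnJAMrKygDLy8sAzMzMAM3NzQDOzs4Az8/PANDQ0ADR0dEA0tLSANPT0wDU1NQA1dXVANbW1gDX19cA2NjYANnZ2QDa2toA29vbANzc3ADd3d0A3t7eAN/f3wDg4OAA4eHhAOLi4gDj4+MA5OTkAOXl5QDm5uYA5+fnAOjo6ADp6ekA6urqAOvr6wDs7OwA7e3tAO7u7gDv7+8A8PDwAPHx8QDy8vIA8/PzAPT09AD19fUA9vb2APf39wD4+PgA+fn5APr6+gD7+/sA/Pz8AP39/QD+/v4A////AL7I0uHs8Ozr7e3q5d3Tx7qtn5KHiJKGa2BcWllZWltc0Nzh5e7y7+bq7e3r5t/Vybyvpqu5xKyDaGRhX15eX2Dd6e/w8vXx5eLp7e7s5+DWzcrQ1trWtYlxa2dlZGNkZOTw9vb29vHm2eLp7u/t6eHY0MjAuK6dhXp0b2tpaGhp5vL33Ozz7uPR2OLq7/Dv6uPZzcGzppqOhHx2cm9tbW3i67+kqLW6s63K2ePr8PLw6+TazsGzppmOhX54dXNyctConqWoqqqno63M2uXt8vPy7eTazb+ypJiOhX96eHZ2jpGbo6mtr6+tqbLO3Ofv9PXz7eTYy7yuoZaMhYB9e3p9ipWgqK6ztbWzsLXQ3+ry9/fz7OHUxrepnZKLhYF/fnSCjpqkrbO4u7u6t7zV4+72+fjy6NvNvrCjmI+JhYOCaniFkp6psrm+wcLBv8Tb6fP5+vbt4dLDtKeck42JhoVgbnuJlqKtt77Ex8nJx8/k8fj79+/j1ca3qp+WkIuJiFZjcX+NmqayvMTKztDR0ePw+Pr37+PVxriroJiSjYuKTltodYOQnqq2wcnQ1djZ4vD3+PXs4dPFt6ugmJKPjYxNWWZ0gIyXoq67xc/W3ODk7/b38ure0cK1qZ+Yk4+OjUxZZnOAi5aeprK/ytTc4+jv9PTv5tvNwLOonpeSkI6OS1dkcX6KlZ2kqrbDztnh6O7w7+rh1ci7r6WclpKPjo5JVmJwfIiTnKOorbjF0dvj6Onn4dnOwraroZqUkI6OjkhTYG16hpGbo6irrrrG0Njd3tzWzsS5rqWclpGOjY2ORVFdaneEj5mhp6utr7jCyc7PzcjBuK+mnZeRjoyLi4xDTlpndIGMl6Cnq66trbG4vL68uLKro5yWkIyKiYmJi0BLV2RxfYmUnqarrq+tqqiqq6qoo56Yko2Kh4aFhoeJPkhUYG16hpKcpKqur66sp6GcmZeUkIyIhYOCgYKDhYY7RVFdaneDj5qjqa6wr6yoopuUjYiEgX9+fXx9foCChDhCTVpmc4CMl6GorK6tq6agmZKLhYB8enh4eHl7fX+BNkBLV2NwfYmUnaOoqqmmopyWj4iCfXp3dXV1dnh6fH40PkhTX2x4g46WnaGjoqCclpCKhH56dnRycnJzdXd5ezI7RU9bZnF8ho6UmJqal5SPiYR+eXVycG9ub3BydHZ4MDhBSlVfanR9hIqOj4+OioaBfHhzcG1sa2tsbW9xc3UtNDxFTlhhanJ5foKEhIOAfXl1cW1qaGdnZ2hpa21vcSoxOEBIUFlhaG5zdnh4eHZzcG1pZ2VjYmJjZGZnaWxuJy0zOkFJUFddY2dqbG1ta2lnZWJgX15eXl9gYmRmaGo="/>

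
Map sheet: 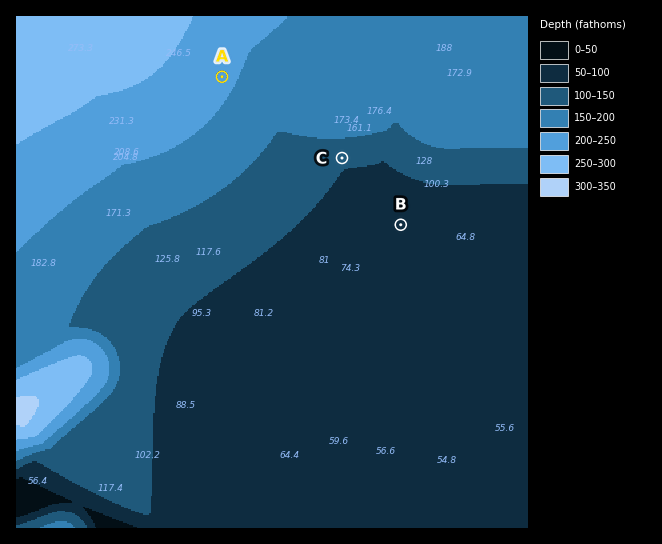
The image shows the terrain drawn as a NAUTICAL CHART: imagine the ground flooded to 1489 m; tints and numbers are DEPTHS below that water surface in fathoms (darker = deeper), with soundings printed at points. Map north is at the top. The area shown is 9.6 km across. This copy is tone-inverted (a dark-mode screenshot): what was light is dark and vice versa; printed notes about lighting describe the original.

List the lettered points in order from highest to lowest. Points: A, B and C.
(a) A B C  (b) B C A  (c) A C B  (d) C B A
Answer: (b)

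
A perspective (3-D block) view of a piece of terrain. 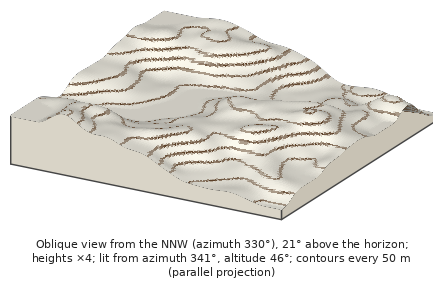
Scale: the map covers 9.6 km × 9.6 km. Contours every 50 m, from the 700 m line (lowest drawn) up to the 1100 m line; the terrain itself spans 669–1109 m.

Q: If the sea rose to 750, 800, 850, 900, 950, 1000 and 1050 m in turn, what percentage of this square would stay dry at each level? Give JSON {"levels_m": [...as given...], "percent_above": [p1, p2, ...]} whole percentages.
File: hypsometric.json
{"levels_m": [750, 800, 850, 900, 950, 1000, 1050], "percent_above": [95, 83, 64, 47, 30, 15, 6]}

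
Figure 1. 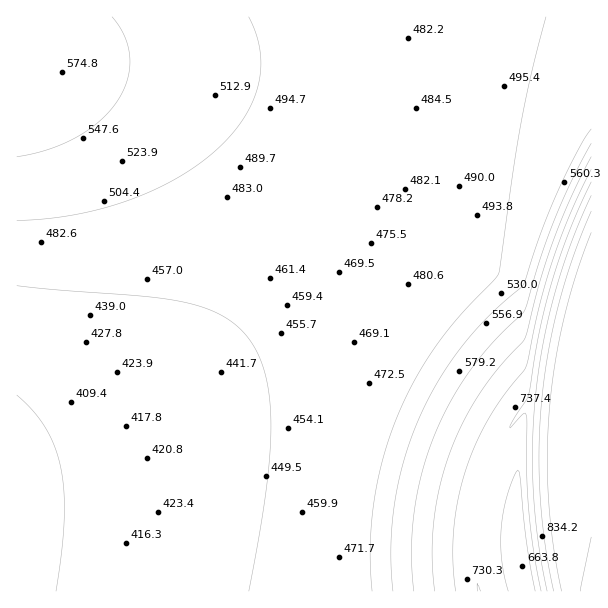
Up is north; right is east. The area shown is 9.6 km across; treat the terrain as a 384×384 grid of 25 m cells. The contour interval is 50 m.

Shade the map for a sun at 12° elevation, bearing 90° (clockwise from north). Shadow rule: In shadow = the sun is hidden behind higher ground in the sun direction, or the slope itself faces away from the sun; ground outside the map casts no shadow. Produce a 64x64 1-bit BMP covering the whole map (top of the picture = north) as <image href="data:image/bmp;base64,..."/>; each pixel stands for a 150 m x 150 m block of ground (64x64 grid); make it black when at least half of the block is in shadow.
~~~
<image width="64" height="64" href="data:image/bmp;base64,Qk0+AgAAAAAAAD4AAAAoAAAAQAAAAEAAAAABAAEAAAAAAAACAAATCwAAEwsAAAIAAAAAAAAA////AAAAAAAAAAAAAAAD+AAAAAAAAAP4AAAAAAAAA/gAAAAAAAAD+AAAAAAAAAPwAAAAAAAAB/AAAAAAAAAH8AAAAAAAAAfwAAAAAAAAB/AAAAAAAAAH8AAAAAAAAAfwAAAAAAAAB/AAAAAAAAAH8AAAAAAAAAPwAAAAAAAAA/AAAAAAAAAD8AAAAAAAAAPwAAAAAAAAA/AAAAAAAAAD8AAAAAAAAAfwAAAAAAAAD/AAAAAAAAAP8AAAAAAAAB/wAAAAAAAAH/AAAAAAAAA/8AAAAAAAAD/wAAAAAAAAf/AAAAAAAAB/+AAAAAAAAP/4AAAAAAAA//gAAAAAAAD/+AAAAAAAAP/8AAAAAAAA//wAAAAAAAB//AAAAAAAAH/8AAAAAAAAf/4AAAAAAAA//gAAAAAAAD/+AAAAAAAAH/8AAAAAAAAf/wAAAAAAAA//AAAAAAAAD/8AAAAAAAAH/wAAAAAAAAP/AAAAAAAAAf8AAAAAAAAA/wAAAAAAAAB/AAAAAAAAAD8AAAAAAAAADwAAAAAAAAAHAAAAAAAAAAMAAAAAAAAAAAAAAAAAAAAAAAAAAAAAAAAAAAAAAAAAAAAAAAAAAAAAAAAAAAAAAAAAAAAAAAAAAAAAAAAAAAAAAAAAAAAAAAAAAAAAAAAAAAAAAAAAAAAAAAAAAAAAAAAAAAAAAAAAAA=="/>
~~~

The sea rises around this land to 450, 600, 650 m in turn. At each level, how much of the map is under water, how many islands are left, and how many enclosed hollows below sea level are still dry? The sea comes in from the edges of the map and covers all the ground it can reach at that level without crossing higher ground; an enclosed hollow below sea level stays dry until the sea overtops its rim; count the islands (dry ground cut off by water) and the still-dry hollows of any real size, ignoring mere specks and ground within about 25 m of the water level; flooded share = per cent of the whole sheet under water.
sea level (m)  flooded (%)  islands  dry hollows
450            22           0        0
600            85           0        0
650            88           0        0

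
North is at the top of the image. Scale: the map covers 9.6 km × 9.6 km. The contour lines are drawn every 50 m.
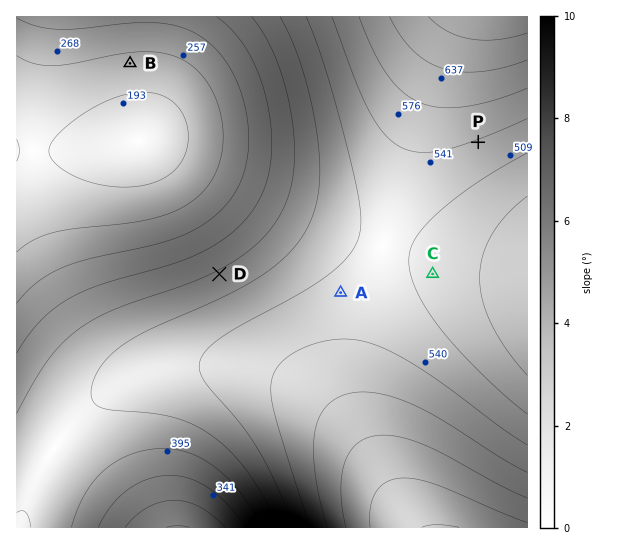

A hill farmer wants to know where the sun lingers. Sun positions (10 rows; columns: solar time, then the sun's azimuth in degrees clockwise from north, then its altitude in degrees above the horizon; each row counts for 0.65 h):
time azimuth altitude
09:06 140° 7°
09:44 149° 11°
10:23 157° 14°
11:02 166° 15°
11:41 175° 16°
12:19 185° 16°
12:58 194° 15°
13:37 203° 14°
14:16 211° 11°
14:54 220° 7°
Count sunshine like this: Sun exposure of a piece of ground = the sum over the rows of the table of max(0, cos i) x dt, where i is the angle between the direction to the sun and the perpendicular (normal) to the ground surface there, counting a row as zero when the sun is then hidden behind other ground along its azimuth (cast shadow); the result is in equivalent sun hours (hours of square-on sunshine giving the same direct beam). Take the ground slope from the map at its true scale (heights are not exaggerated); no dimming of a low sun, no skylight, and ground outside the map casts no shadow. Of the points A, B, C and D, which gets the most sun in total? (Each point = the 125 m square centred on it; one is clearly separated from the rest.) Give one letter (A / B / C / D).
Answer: B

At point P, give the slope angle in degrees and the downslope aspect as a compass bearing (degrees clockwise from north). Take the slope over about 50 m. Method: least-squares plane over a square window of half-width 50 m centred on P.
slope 4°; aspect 159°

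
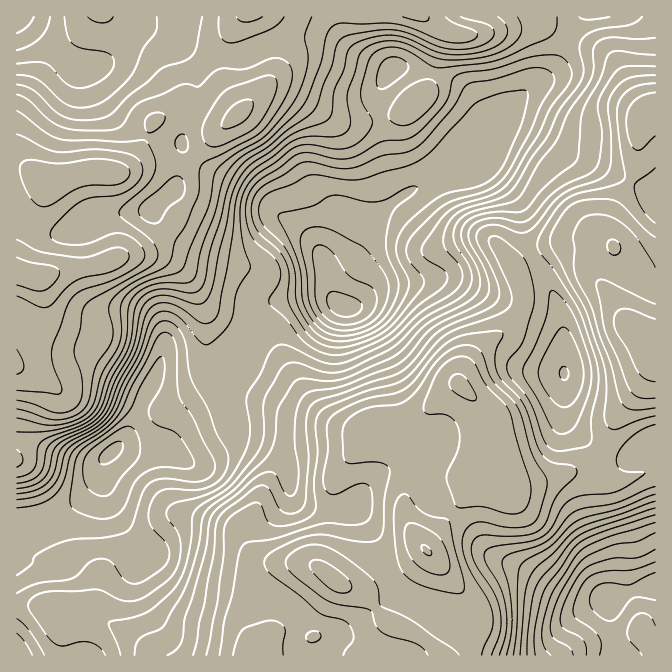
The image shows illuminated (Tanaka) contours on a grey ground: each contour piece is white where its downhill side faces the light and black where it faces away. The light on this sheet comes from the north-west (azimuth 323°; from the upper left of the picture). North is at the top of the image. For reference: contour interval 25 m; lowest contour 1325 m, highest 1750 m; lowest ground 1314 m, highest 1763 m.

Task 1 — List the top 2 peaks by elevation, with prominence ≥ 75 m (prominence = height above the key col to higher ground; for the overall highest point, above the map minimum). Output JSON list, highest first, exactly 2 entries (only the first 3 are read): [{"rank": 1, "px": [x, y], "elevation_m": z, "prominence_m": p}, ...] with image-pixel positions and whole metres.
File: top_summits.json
[{"rank": 1, "px": [35, 277], "elevation_m": 1763, "prominence_m": 449}, {"rank": 2, "px": [427, 550], "elevation_m": 1751, "prominence_m": 256}]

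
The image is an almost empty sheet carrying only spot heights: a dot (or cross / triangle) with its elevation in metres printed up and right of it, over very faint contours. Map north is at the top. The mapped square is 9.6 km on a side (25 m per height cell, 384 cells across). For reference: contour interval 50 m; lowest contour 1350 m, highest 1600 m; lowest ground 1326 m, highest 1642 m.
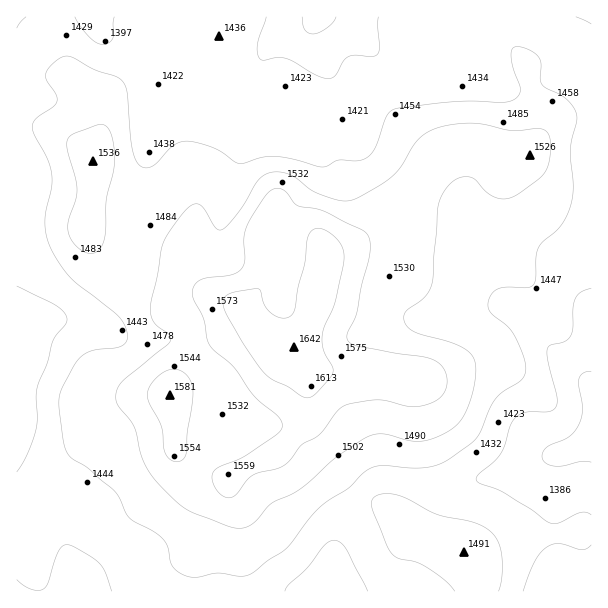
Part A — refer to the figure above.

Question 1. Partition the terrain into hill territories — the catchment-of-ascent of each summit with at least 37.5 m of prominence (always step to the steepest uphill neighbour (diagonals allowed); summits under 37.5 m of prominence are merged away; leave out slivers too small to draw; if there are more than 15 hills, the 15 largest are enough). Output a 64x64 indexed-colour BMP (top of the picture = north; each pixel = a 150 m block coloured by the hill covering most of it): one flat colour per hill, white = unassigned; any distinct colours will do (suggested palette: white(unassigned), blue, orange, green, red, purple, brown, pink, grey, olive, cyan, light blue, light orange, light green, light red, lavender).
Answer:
<image width="64" height="64" href="data:image/bmp;base64,Qk12CAAAAAAAAHYAAAAoAAAAQAAAAEAAAAABAAQAAAAAAAAIAAATCwAAEwsAABAAAAAAAAAA////ALR3HwAOf/8ALKAsACgn1gC9Z5QAS1aMAMJ34wB/f38AIr28AM++FwDox64AeLv/AIrfmACWmP8A1bDFABEREREREREREREREREREREREzMzMzMzMzMzMzMzMxERERERERERERERERERERERERETMzMzMzMzMzMzMzMzERERERERERERERERERERERERERMzMzMzMzMzMzMzMzMREREREREREREREREREREREREREzMzMzMzMzMzMzMzMxERERERERERERERERERERERERETMzMzMzMzMzMzMzMzEREREREREREREREREREREREREREzMzMzMzMzMzMzMzMRERERERERERERERERERERERERETMzMzMzMzMzMzMzMxERERERERERERERERERERERERERMzMzMzMzMzMzMzMzERERERERERERERERERERERERERETMzMzMzMzMzMzMzMRERERERERERERERERERERERERERMzMzMzMzMzMzMzMxERERERERERERERERERERERERERETMzMzMzMzMzMzMzEREREREREREREREREREREREREREREzMzMzMzMzMzMzMRERERERERERERERERERERERERERERMxERERETMzMzMxERERERERERERERERERERERERERERERERERERERETMzERERERERERERERERERERERERERERERERERERERERETMRERERERERERERERERERERERERERERERERERERERERERERERERERERERERERERERERERERERERERERERERERERERERERERERERERERERERERERERERERERERERERERERERERERERERERERERERERERERERERERERERERERERERERERERERERERERERERERERERERERERERERERERERERERERERERERERERERERERERERERERERERERERERERERERERERERERERERERERERERERERERERERERERERERERERERERERERERERERERERERERERERERERERERERERERERERERERERERERERERERERERERERERERERERERERERERERERERERERERERERERERERERERERERERERERERERERERERERERERERERERERERERERERERERERERERERERERERERERERERERERERERERERERERERERERERERERERERERERERERERERERERERERERERERERERERERERERERERERERERERERERERERERERERERERERERERERERERERERERERERERERERERERERERERERERERERERERERERERERERERERERESIiIiERERERERERERERERERERERERERERERERERERERIiIiIhEREREREREREREREREREREREREREREREREREREiIiIiIRERERERERERERERERERERERERERERERERERESIiIiIiERERERERERERERERERERERERERERERERERERIiIiIiIREREREREREREREREREREREREREREREREREREiIiIiIiERERERERERERERERERERERERERERERERERESIiIiIiIhERERERERERERERERERERERERERERERERERIiIiIiIiEREREREREREREREREREREREREREREREREREiIiIiIiIRERERERERERERERERERERERERERERERERESIiIiIiIiERERERERERERERERERERERERERERERERERIiIiIiIiIREREREREREREREREREREREREREREREREREiIiIiIiIhERERERERERERERERERERERERERERERERESIiIiIiIiERERERERERERERERERERERERERERERERERIiIiIiIiIREREREREREREREREREREREREREREREREREiIiIiIiIiERERERERERERERERERERERERERERERERESIiIiIiIiIRERERERERERERERERERERERERERERERERIiIiIiIiIhEREREREREREREREREREREREREREREREREiIiIiIiIiERERERERERERERERERERERERERERERERESIiIiIiIiIRERERERERERERERERERERERERERERERERIiIiIiIiIiEREREREREREREREREREREREREREREREREiIiIiIiIiIRERERERERERERERERERERERERERERERESIiIiIiIiIhERERERERERERERERERERERERERERERERIiIiIiIiIiEREREREREREREREREREREREREREREREREiIiIiIiIiIhERERERERERERERERERERERERERERERESIiIiIiIiIiERERERERERERERERERERERERERERERERIiIiIiIiIiIhEREREREREREREREREREREREREREREREiIiIiIiIiIiERERERERERERERERERERERERERERERESIiIiIiIiIiIRERERERERERERERERERERERERERERERIiIiIiIiIiIhEREREREREREREREREREREREREREREREiIiIiIiIiIiERERERERERERERERERERERERERERERESIiIiIiIiIiERERERERERERERERERERERERERERERERIiIiIiIiIhEREREREREREREREREREREREREREREREREiIiIiIRERERERERERERERERERERERERERERERERERESIiIiIhERERERERERERERERERERERERERERERERERER"/>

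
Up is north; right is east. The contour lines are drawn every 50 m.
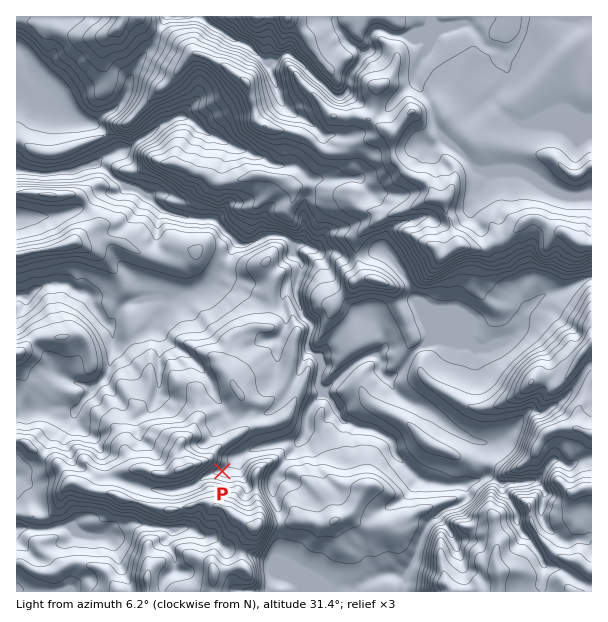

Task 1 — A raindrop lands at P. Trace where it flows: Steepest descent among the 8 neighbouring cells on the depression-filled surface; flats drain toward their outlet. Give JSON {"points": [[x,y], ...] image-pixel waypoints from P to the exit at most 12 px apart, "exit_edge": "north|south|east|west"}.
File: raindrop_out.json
{"points": [[222, 471], [234, 461], [246, 452], [258, 449], [270, 446], [282, 443], [294, 441], [305, 434], [306, 422], [309, 410], [318, 398], [318, 386], [318, 374], [318, 362], [309, 351], [308, 339], [311, 327], [303, 317], [299, 305], [296, 293], [297, 281], [302, 269], [296, 257], [293, 245], [281, 236], [269, 236], [257, 240], [245, 245], [233, 239], [221, 227], [209, 219], [197, 219], [185, 216], [173, 213], [161, 209], [149, 198], [137, 186], [125, 183], [113, 177], [101, 165], [89, 167], [77, 171], [65, 173], [53, 173], [41, 174], [29, 173], [17, 171]], "exit_edge": "west"}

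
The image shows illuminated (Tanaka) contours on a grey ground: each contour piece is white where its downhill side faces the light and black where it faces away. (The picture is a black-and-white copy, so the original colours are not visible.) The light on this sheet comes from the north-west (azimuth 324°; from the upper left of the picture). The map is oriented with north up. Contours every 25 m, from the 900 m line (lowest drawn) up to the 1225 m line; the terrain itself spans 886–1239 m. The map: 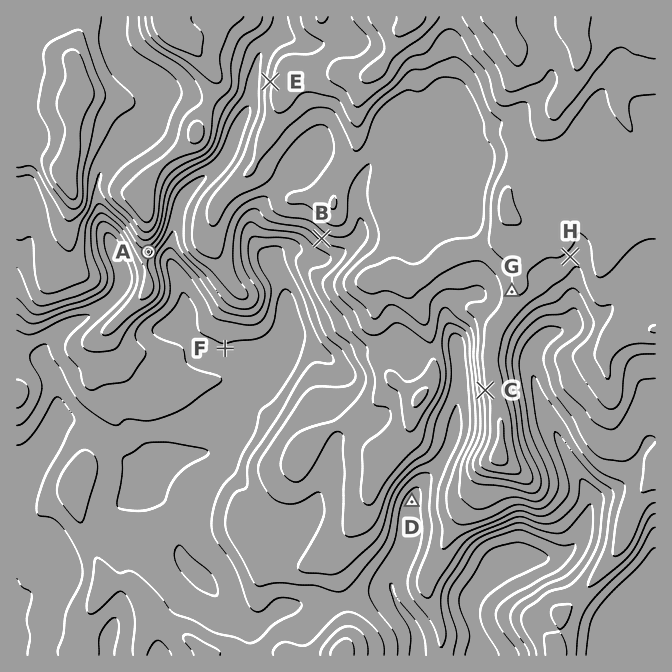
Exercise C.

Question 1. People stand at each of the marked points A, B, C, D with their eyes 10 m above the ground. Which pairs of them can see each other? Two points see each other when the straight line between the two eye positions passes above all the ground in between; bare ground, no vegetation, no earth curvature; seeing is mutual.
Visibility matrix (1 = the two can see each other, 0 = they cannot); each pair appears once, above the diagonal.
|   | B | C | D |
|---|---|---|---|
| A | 0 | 1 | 0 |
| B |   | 0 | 0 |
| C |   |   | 1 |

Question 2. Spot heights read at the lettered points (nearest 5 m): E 1140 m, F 950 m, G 1145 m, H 1140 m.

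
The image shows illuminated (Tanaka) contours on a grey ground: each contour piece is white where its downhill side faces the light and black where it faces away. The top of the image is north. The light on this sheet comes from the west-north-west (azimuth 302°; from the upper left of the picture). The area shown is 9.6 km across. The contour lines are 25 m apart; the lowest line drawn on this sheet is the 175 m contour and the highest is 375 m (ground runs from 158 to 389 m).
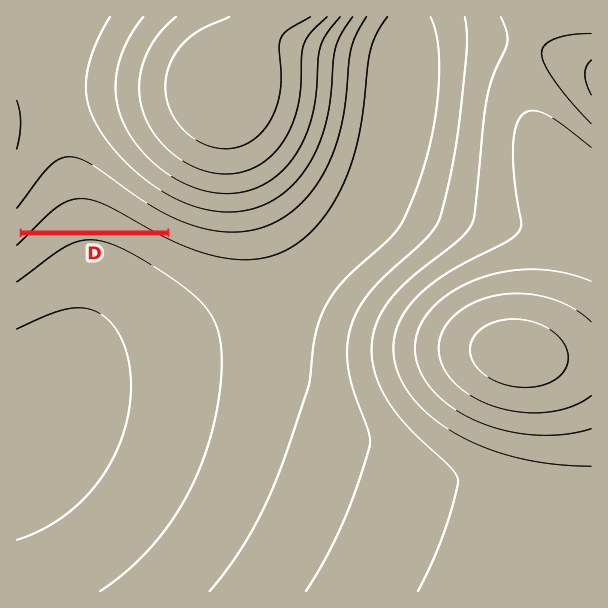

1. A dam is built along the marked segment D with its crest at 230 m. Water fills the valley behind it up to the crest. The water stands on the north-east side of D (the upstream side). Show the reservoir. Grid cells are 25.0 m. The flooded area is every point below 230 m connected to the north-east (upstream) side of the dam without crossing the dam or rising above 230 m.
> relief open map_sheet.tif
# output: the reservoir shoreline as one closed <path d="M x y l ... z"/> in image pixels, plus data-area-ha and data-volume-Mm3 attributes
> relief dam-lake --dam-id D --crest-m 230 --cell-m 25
<path d="M89 192l-20 0-9 4-12 9-23 25 135 0-16-8-18-12-7-4-3-2-27-12z" data-area-ha="90" data-volume-Mm3="9.16"/>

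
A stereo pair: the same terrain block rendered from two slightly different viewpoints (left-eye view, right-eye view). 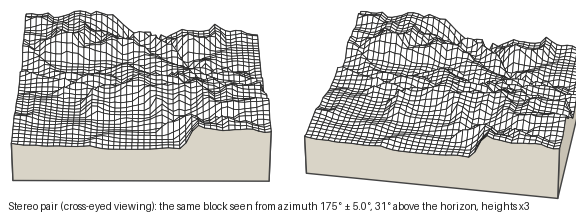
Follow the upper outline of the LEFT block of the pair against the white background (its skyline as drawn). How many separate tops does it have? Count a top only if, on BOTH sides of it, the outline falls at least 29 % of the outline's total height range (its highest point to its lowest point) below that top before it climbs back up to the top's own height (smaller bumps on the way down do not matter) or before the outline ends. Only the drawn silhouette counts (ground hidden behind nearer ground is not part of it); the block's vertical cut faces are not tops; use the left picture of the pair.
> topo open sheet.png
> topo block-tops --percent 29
2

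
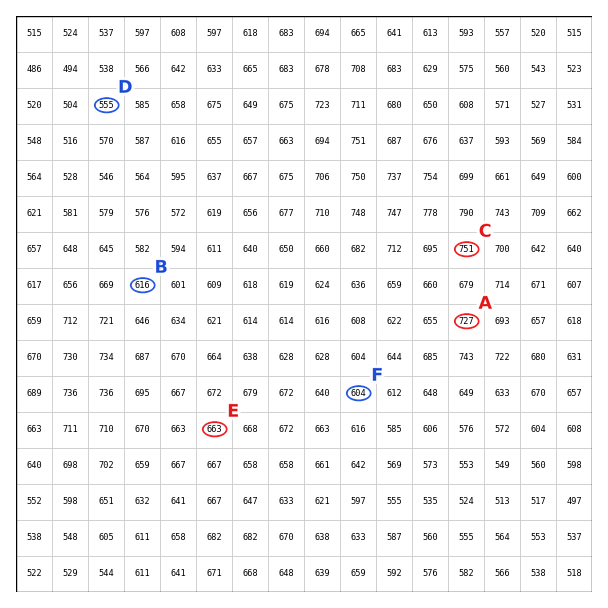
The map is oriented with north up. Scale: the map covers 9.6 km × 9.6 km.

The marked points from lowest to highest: B A C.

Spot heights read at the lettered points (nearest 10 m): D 560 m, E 660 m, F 600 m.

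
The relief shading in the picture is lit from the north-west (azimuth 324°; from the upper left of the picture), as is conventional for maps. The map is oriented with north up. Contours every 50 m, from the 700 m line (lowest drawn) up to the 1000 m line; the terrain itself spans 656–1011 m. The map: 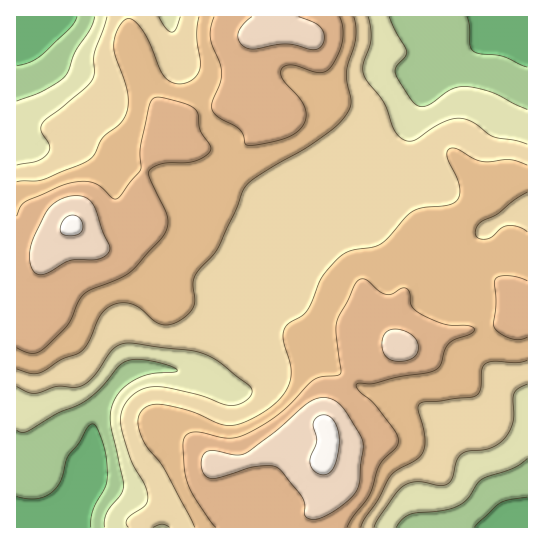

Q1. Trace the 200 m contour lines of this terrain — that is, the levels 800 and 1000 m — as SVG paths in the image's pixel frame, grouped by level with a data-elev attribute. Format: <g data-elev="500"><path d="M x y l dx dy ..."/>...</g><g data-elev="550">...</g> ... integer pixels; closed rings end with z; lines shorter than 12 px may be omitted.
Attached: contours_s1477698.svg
<g data-elev="800"><path d="M153 527l9-3 7 3"/><path d="M374 527l4-8 16-23 9-10 14-4 22 4 7-1 6-6 5-18 5-7 7-3 20-2 13-8 7-8 4-11 1-28 4-5 9-5"/><path d="M17 387l10 5 7 1 23-7 17 1 7-1 6-4 7-6 20-28 7-4 8-1 61 7 13 4 16 8 32 25 1 6-3 5-7 5-8 2-11-1-28-10-36-7-9 0-8 2-13 10-8 14 0 14 9 31 15 27 3 13-3 8-18 13-1 4 2 4"/><path d="M527 144l-12-4-22-3-20-15-14-4-8 1-10 4-27 17-7 1-6-3-7-9-10-27-17-20-4-9 0-10 8-24 0-10-3-12"/><path d="M107 17l-13 36 0 20-2 8-8 8-38 30-4 6-1 6 9 15-2 7-10 8-21 4"/><path d="M180 17l-5 13-4 2-5-4-7-11"/></g><g data-elev="1000"><path d="M319 474l7 0 7-5 4-9 2-14 0-11-3-10-5-7-6-3-7 2-5 6 4 18-6 16-1 6 3 7z"/><path d="M66 235l9 0 7-4 1-8-5-6-8-2-7 6-2 5-1 5z"/></g>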